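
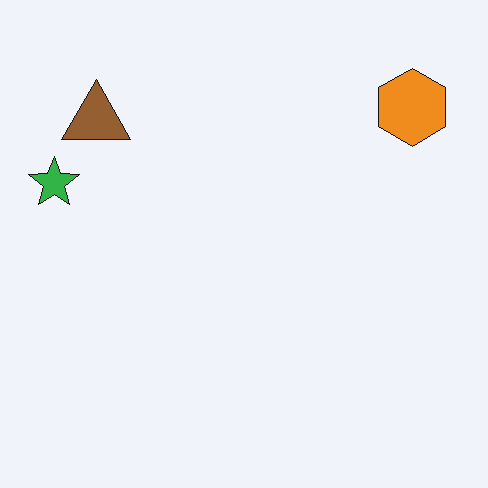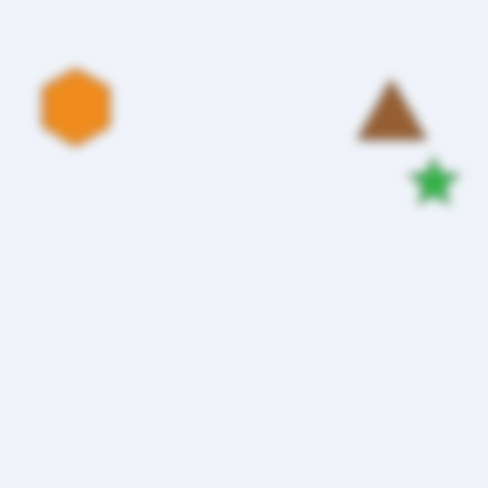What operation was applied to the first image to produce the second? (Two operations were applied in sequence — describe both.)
The image was flipped horizontally (left ↔ right), then heavily blurred.

The green star is in the left of the first image and the right of the second — shapes on opposite sides of the vertical midline have swapped in a mirror flip. Shape edges and outlines are uniformly softened across the whole image.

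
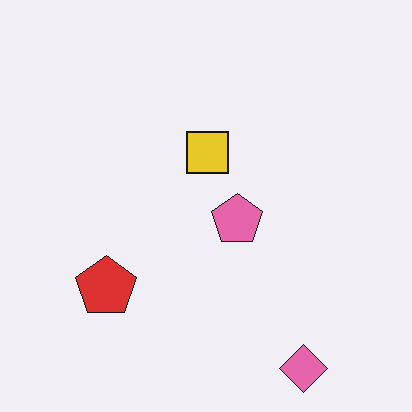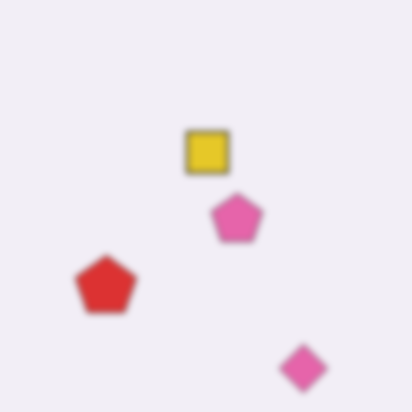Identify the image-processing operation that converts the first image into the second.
This is the original image noticeably gaussian-blurred.

Shape edges and outlines are uniformly softened across the whole image.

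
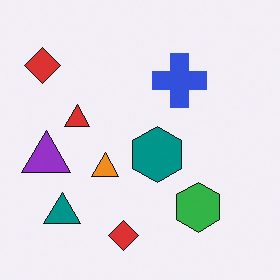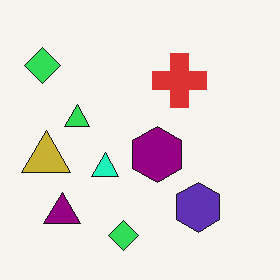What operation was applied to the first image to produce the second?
It was hue-shifted by a moderate amount.

Every shape's color has rotated by the same amount around the hue wheel — a uniform hue shift.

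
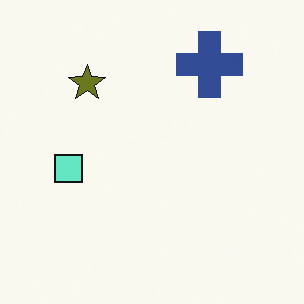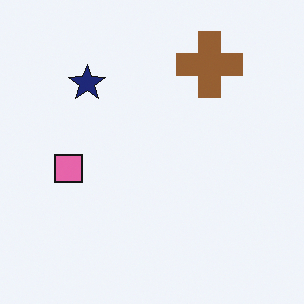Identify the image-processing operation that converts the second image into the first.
It was hue-shifted by a large amount.

Every shape's color has rotated by the same amount around the hue wheel — a uniform hue shift.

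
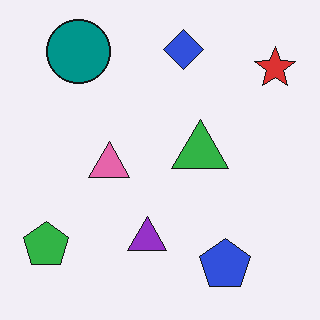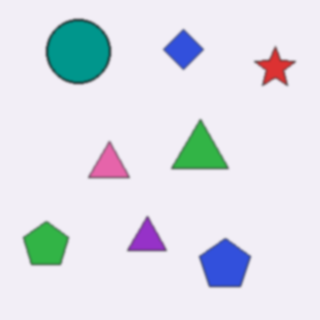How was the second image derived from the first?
It was lightly blurred.

Shape edges and outlines are uniformly softened across the whole image.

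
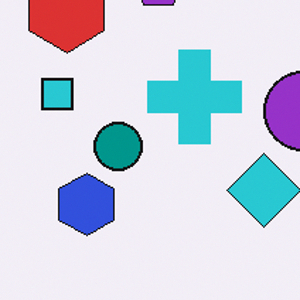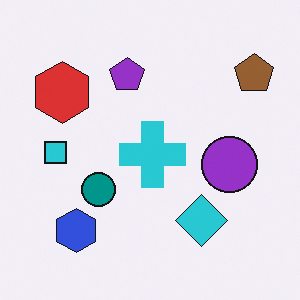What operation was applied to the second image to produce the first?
This is the original image cropped slightly and scaled back up.

The visible shapes are larger and the field of view is narrower; shapes near the original edges may be partly or wholly outside the frame — a crop-and-rescale.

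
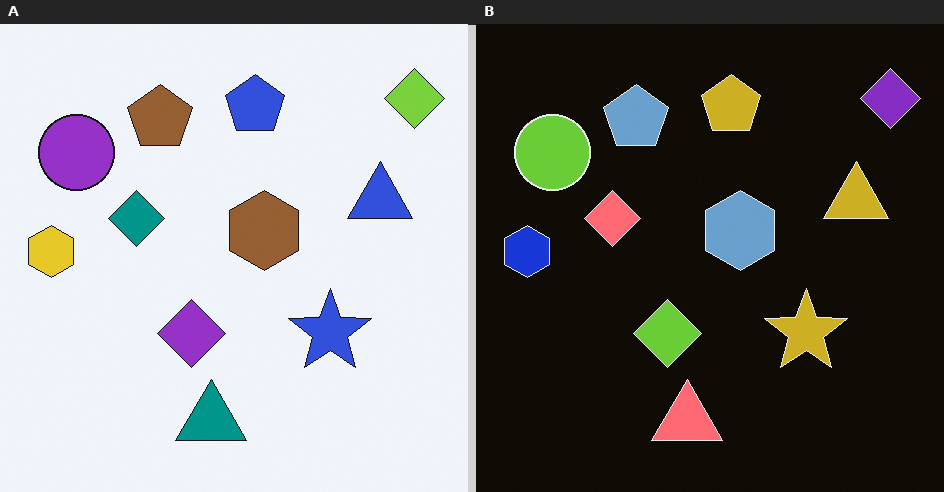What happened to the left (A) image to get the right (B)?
The right (B) image is the left (A) color-inverted (negative).

The light background has become dark and every shape's color is its complement — a photographic negative.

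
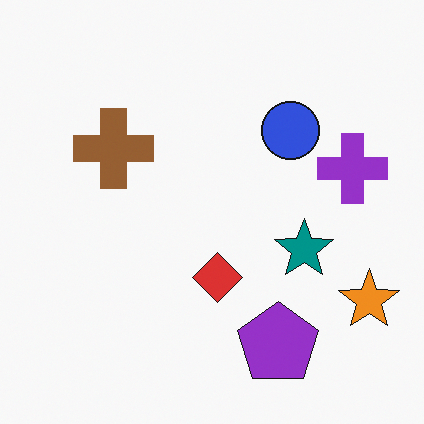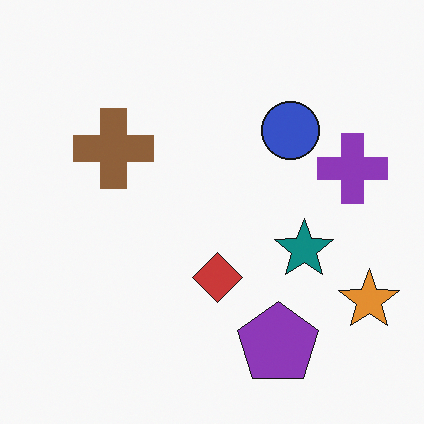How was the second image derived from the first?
The image was slightly desaturated.

All colors are more muted and greyish — a global saturation change.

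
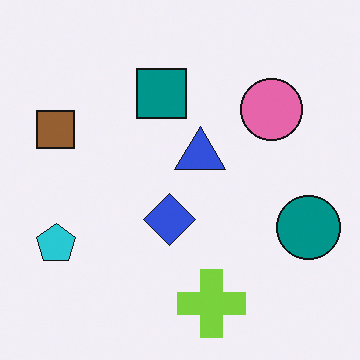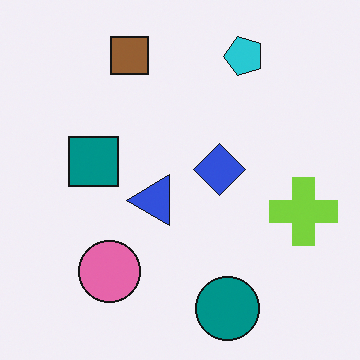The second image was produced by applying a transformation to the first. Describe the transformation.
Transposed (reflected across the top-left ↔ bottom-right diagonal).

Shapes have swapped their row and column positions — what was in the top-right is now in the bottom-left — a diagonal reflection.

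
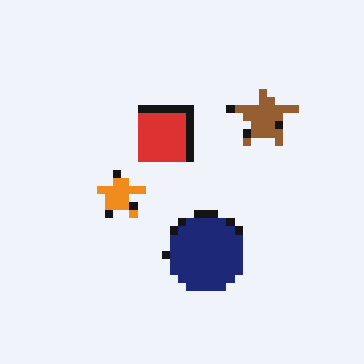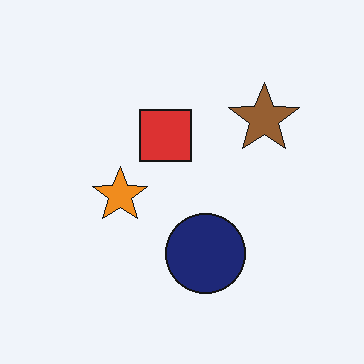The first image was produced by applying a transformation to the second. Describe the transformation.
This is the original image moderately pixelated.

Shapes are reduced to large square blocks; fine edges and outlines are lost — a downscale-then-upscale (mosaic) effect.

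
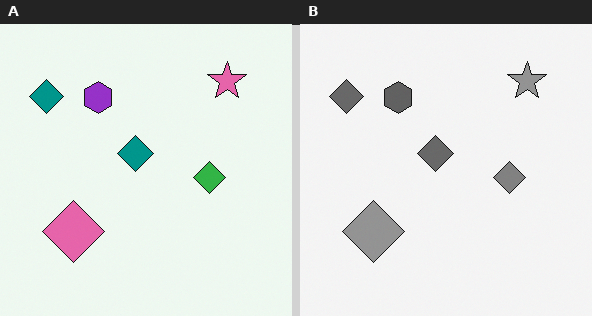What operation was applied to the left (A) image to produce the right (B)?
This is the original image converted to grayscale.

All color is removed — every shape is now a shade of grey.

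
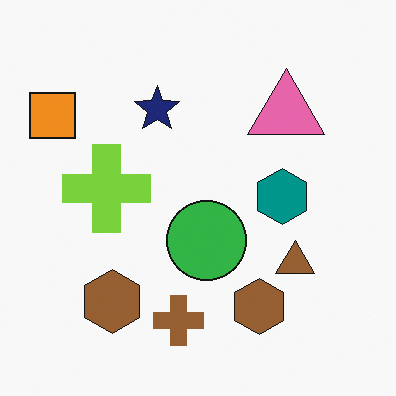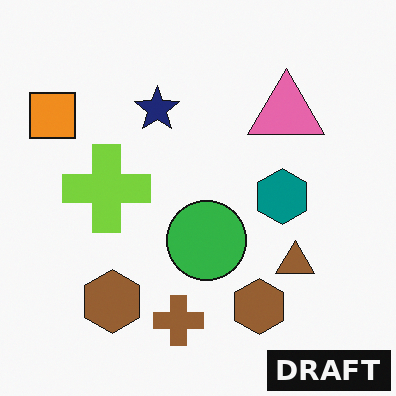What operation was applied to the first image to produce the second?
The transformation is: watermarked with the text "DRAFT" in the lower-right corner.

A dark label reading "DRAFT" appears in the lower-right corner.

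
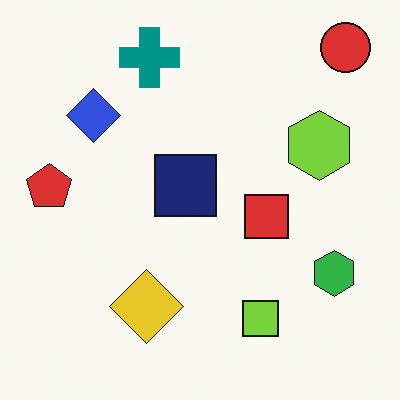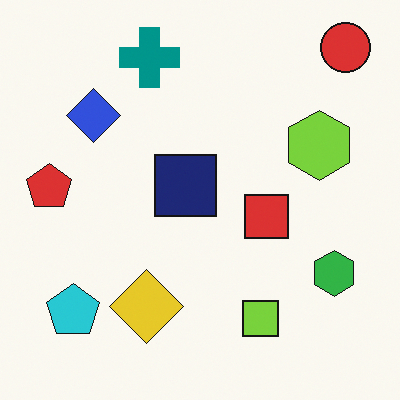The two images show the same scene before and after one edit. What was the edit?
The second image is the first overlaid with an additional cyan pentagon.

A cyan pentagon appears in the second image that is absent from the first.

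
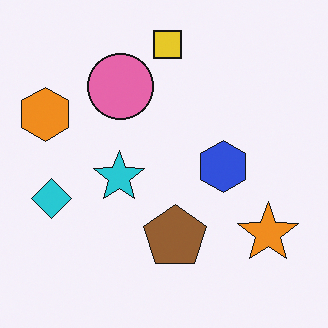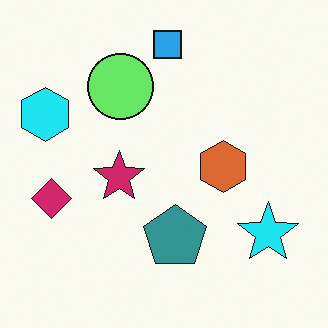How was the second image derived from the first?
The second image is the first hue-shifted by a moderate amount.

Every shape's color has rotated by the same amount around the hue wheel — a uniform hue shift.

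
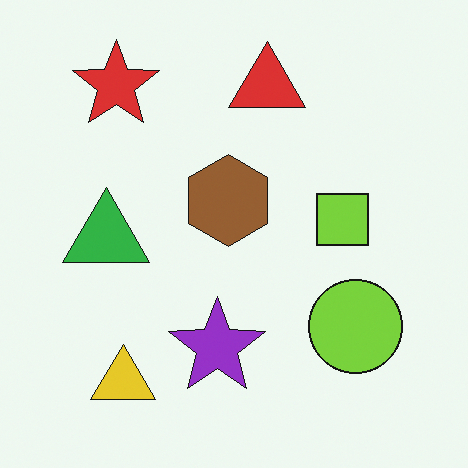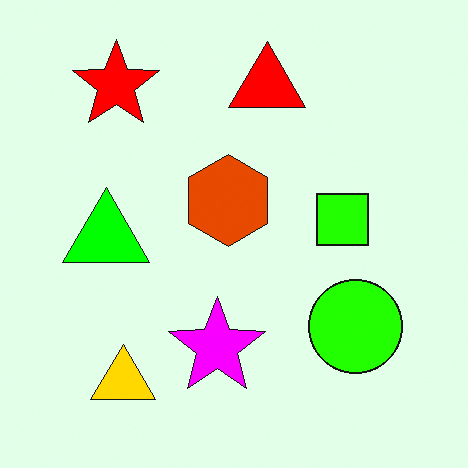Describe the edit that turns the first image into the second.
The second image is the first heavily oversaturated.

All colors are more vivid — a global saturation change.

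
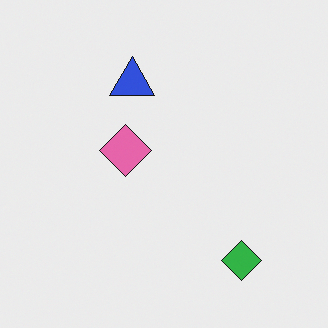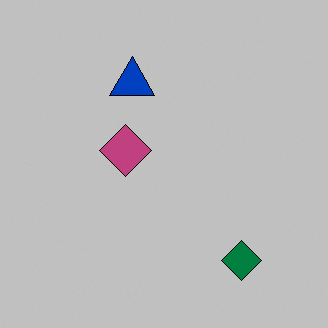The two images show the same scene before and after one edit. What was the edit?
Aggressively posterized.

Each flat color has snapped to a coarser quantized level — most visibly, the near-white background has dropped to a flat grey.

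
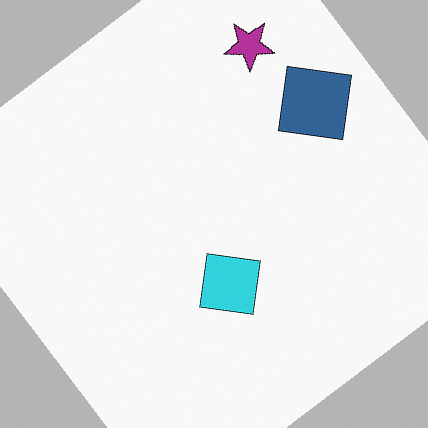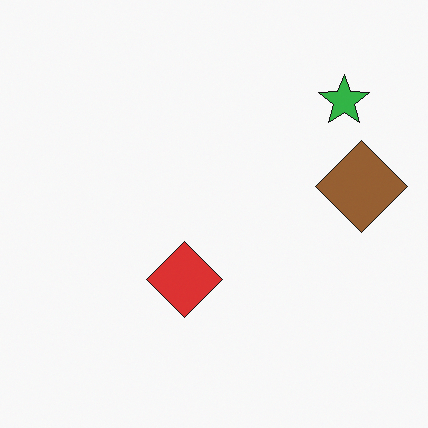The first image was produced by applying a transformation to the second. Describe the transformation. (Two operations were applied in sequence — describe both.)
This is the original image hue-shifted through roughly half the color wheel, then rotated counter-clockwise by a large amount — several tens of degrees.

Every shape's color has rotated by the same amount around the hue wheel — a uniform hue shift. Every shape is tilted by the same angle and the image corners show triangular fill wedges — a whole-image rotation by a non-right angle.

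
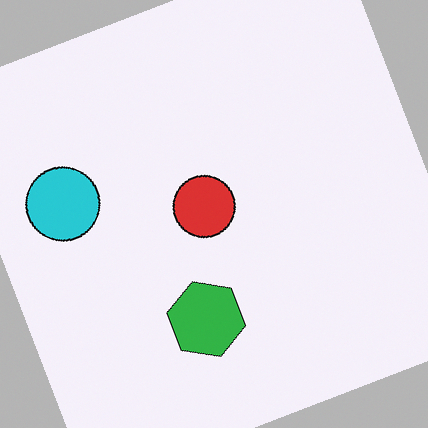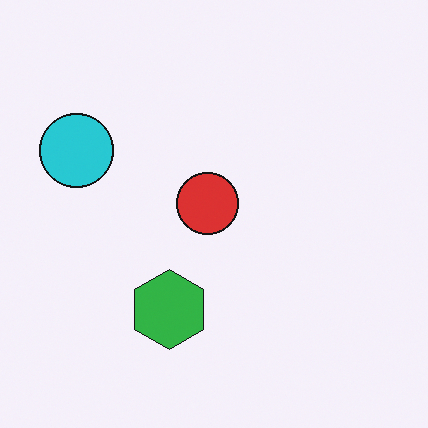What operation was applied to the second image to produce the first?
This is the original image rotated counter-clockwise by a clearly visible amount.

Every shape is tilted by the same angle and the image corners show triangular fill wedges — a whole-image rotation by a non-right angle.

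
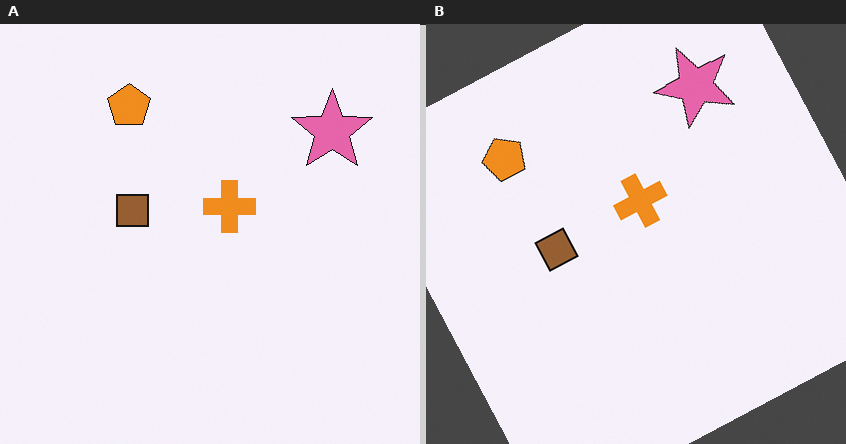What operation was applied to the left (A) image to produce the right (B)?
The right (B) image is the left (A) rotated counter-clockwise by a moderate amount.

Every shape is tilted by the same angle and the image corners show triangular fill wedges — a whole-image rotation by a non-right angle.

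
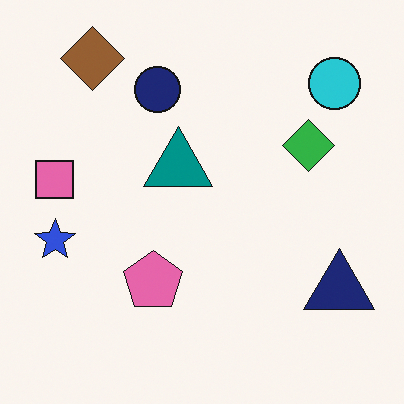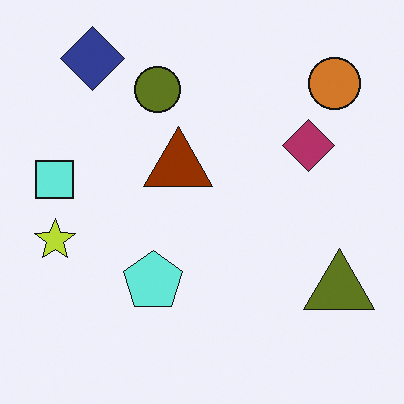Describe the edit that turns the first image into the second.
It was hue-shifted through roughly half the color wheel.

Every shape's color has rotated by the same amount around the hue wheel — a uniform hue shift.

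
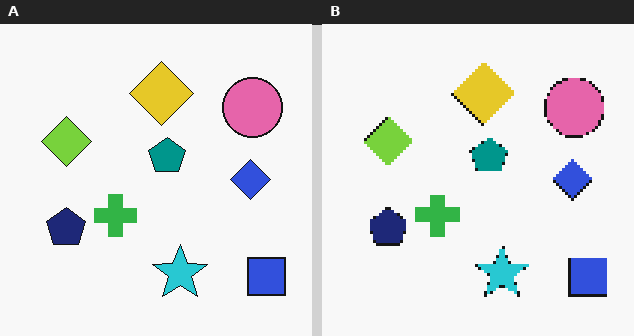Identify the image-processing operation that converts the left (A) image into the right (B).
This is the original image lightly pixelated (a mild mosaic effect).

Shapes are reduced to large square blocks; fine edges and outlines are lost — a downscale-then-upscale (mosaic) effect.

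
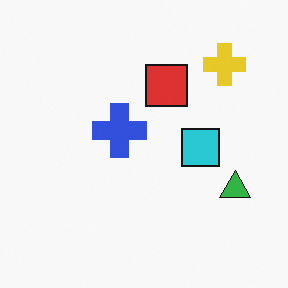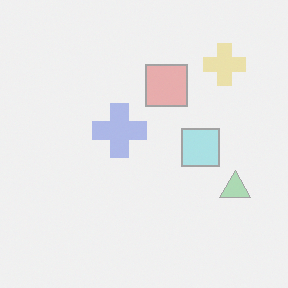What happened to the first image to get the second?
The image was washed out (contrast reduced).

Tones are pushed toward mid-grey across the whole image — a global contrast change.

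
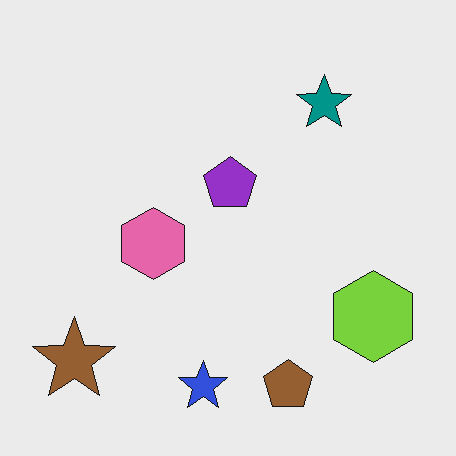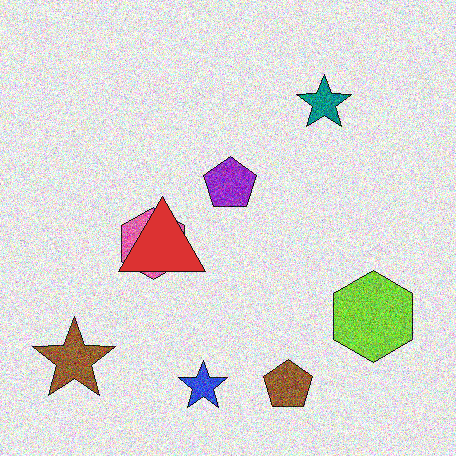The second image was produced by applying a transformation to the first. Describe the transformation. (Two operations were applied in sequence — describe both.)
The second image is the first degraded with heavy additive noise, then overlaid with an additional red triangle.

Random speckle covers the whole image, including the flat background. A red triangle appears in the second image that is absent from the first.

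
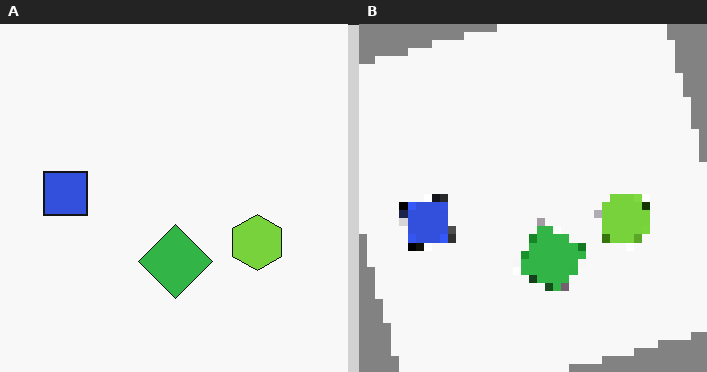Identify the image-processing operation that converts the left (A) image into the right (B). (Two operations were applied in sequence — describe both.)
It was rotated counter-clockwise by a moderate amount, then moderately pixelated.

Every shape is tilted by the same angle and the image corners show triangular fill wedges — a whole-image rotation by a non-right angle. Shapes are reduced to large square blocks; fine edges and outlines are lost — a downscale-then-upscale (mosaic) effect.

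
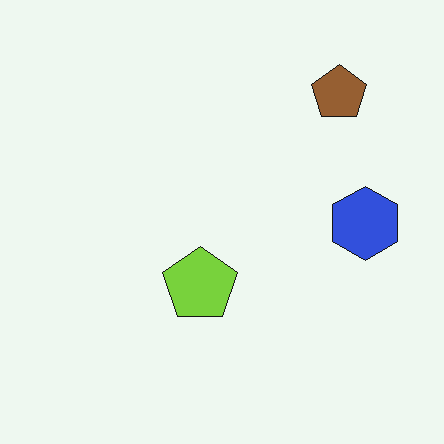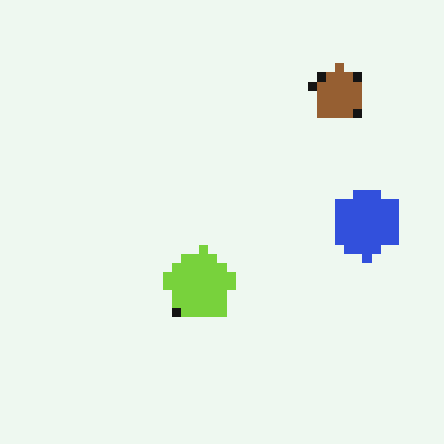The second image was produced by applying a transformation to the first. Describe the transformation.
It was heavily pixelated into large blocks.

Shapes are reduced to large square blocks; fine edges and outlines are lost — a downscale-then-upscale (mosaic) effect.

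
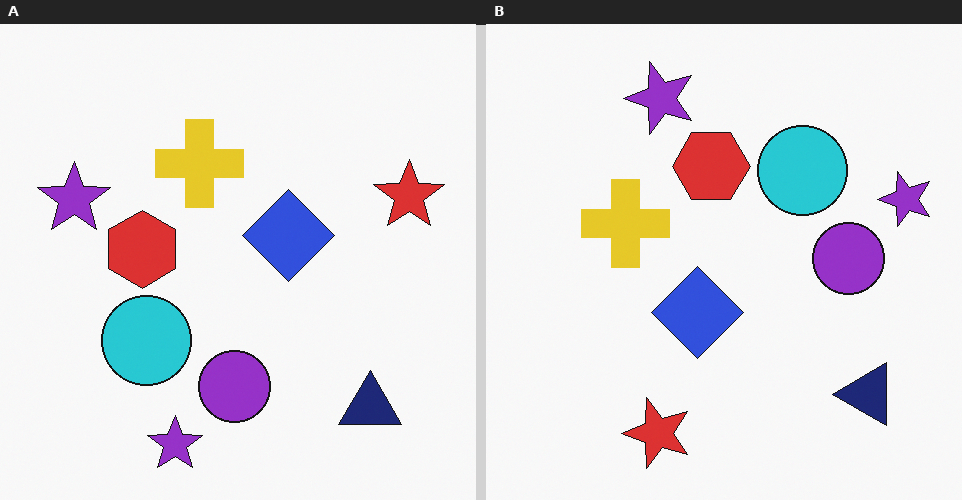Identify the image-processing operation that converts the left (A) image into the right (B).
This is the original image transposed (reflected across the top-left ↔ bottom-right diagonal).

Shapes have swapped their row and column positions — what was in the top-right is now in the bottom-left — a diagonal reflection.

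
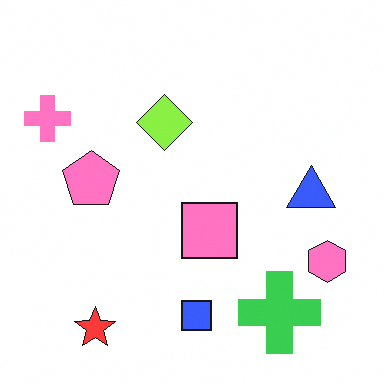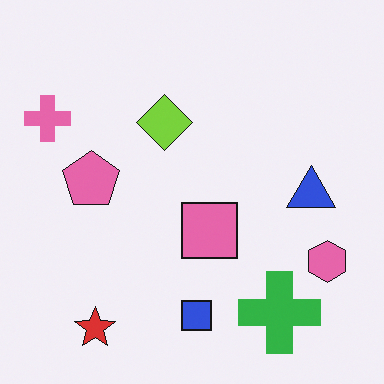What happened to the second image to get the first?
The first image is the second slightly brightened.

Every pixel — background and shapes alike — is uniformly brightened.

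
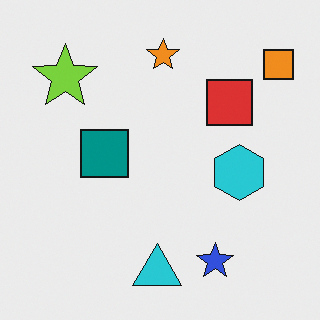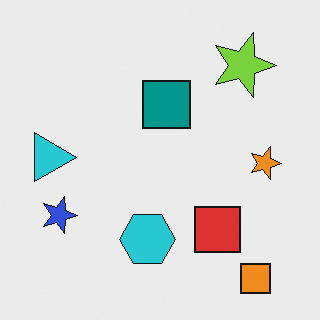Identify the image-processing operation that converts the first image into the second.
The second image is the first rotated 90° clockwise.

The orange square sits in the top-right of the first image and the bottom-right of the second — consistent with a whole-image 90° clockwise rotation.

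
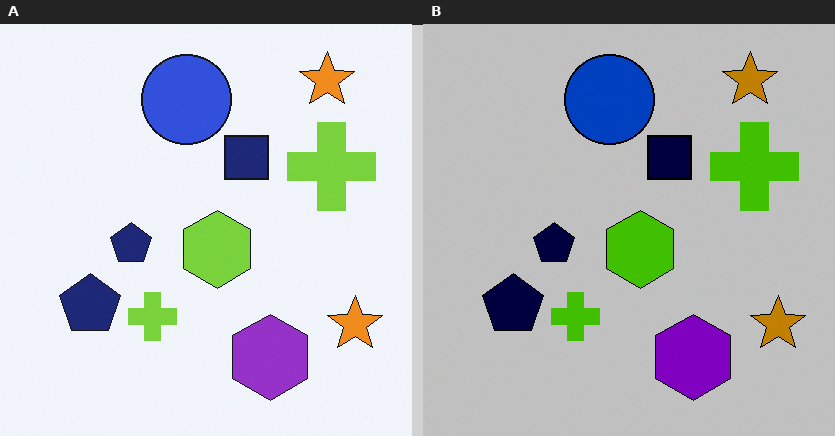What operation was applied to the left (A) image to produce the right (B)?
The right (B) image is the left (A) aggressively posterized.

Each flat color has snapped to a coarser quantized level — most visibly, the near-white background has dropped to a flat grey.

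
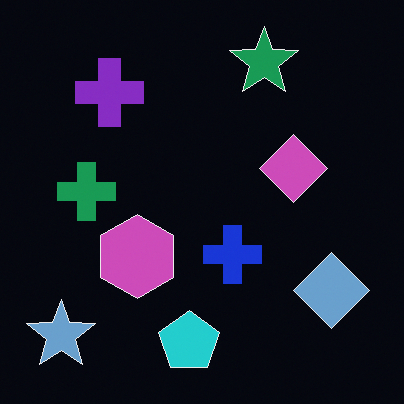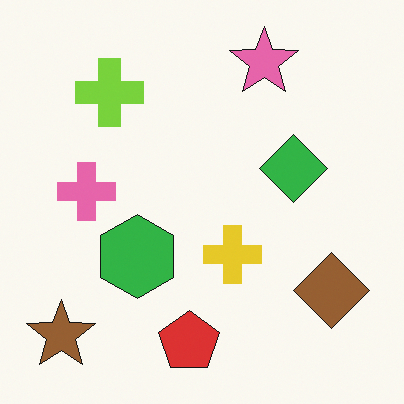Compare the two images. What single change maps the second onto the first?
This is the original image color-inverted (negative).

The light background has become dark and every shape's color is its complement — a photographic negative.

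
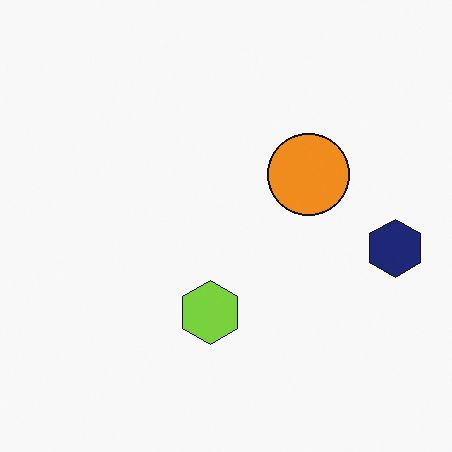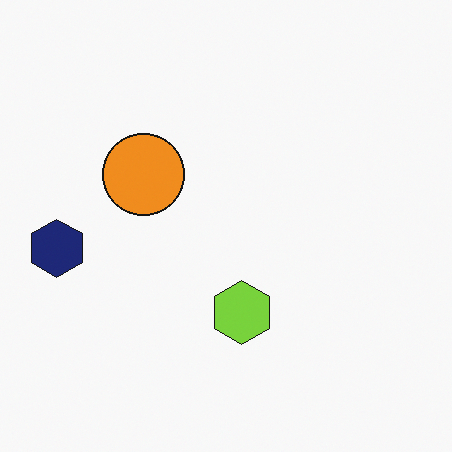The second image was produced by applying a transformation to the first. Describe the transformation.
This is the original image flipped horizontally (left ↔ right).

The navy hexagon is in the right of the first image and the left of the second — shapes on opposite sides of the vertical midline have swapped in a mirror flip.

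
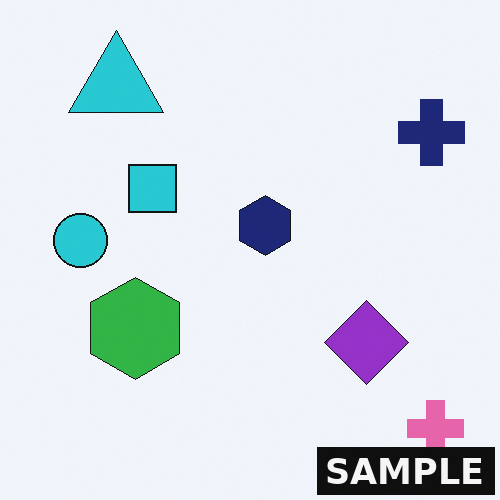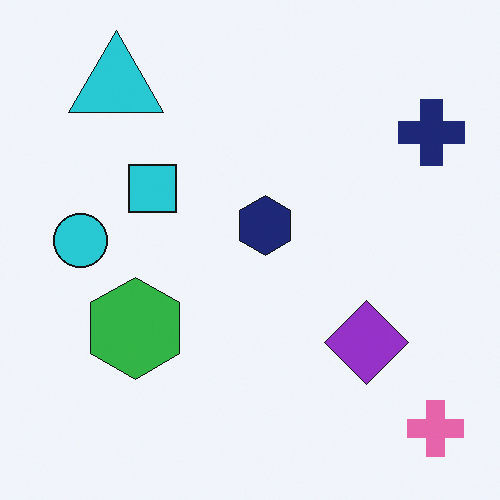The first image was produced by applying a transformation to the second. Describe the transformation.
This is the original image watermarked with the text "SAMPLE" in the lower-right corner.

A dark label reading "SAMPLE" appears in the lower-right corner.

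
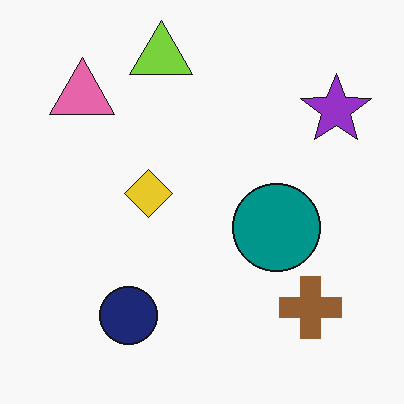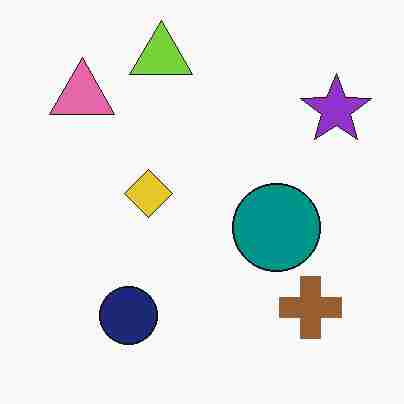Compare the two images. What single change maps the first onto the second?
It was degraded with heavy JPEG compression.

Blocky 8×8 compression artifacts appear around shape edges and the flat background shows ringing — characteristic JPEG degradation.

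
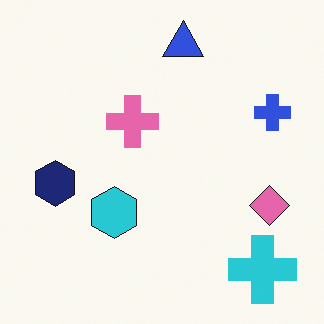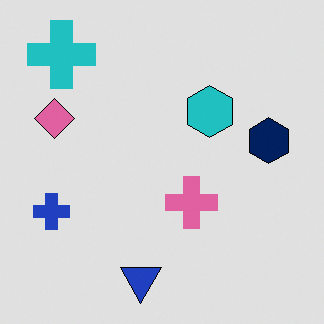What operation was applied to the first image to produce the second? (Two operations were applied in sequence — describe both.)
Moderately posterized, then rotated 180°.

Each flat color has snapped to a coarser quantized level — most visibly, the near-white background has dropped to a flat grey. The cyan cross sits in the bottom-right of the first image and the top-left of the second — consistent with a whole-image 180° rotation.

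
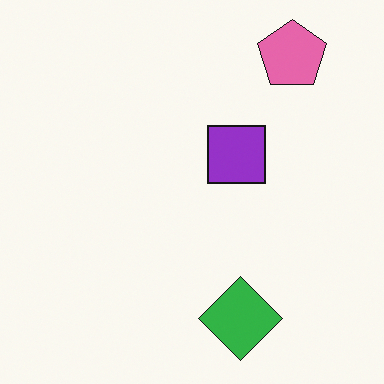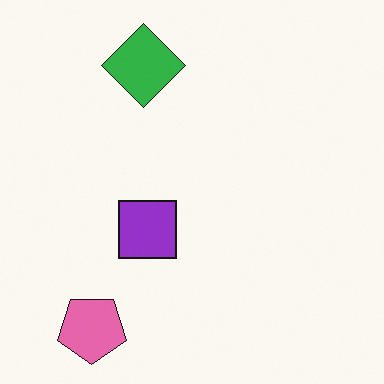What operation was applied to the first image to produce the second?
It was rotated 180°.

The pink pentagon sits in the top-right of the first image and the bottom-left of the second — consistent with a whole-image 180° rotation.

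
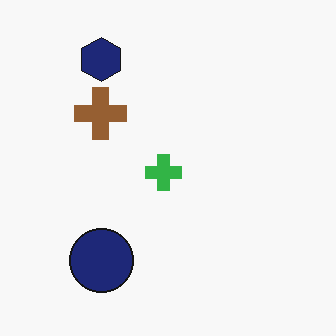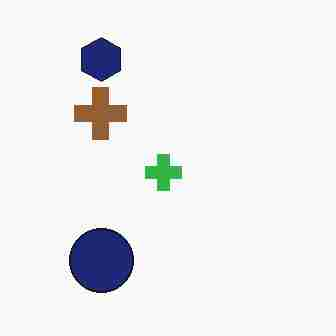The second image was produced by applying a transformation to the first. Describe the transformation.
The image was heavily JPEG-compressed with obvious blocking artifacts.

Blocky 8×8 compression artifacts appear around shape edges and the flat background shows ringing — characteristic JPEG degradation.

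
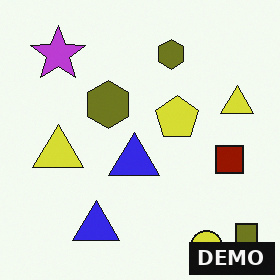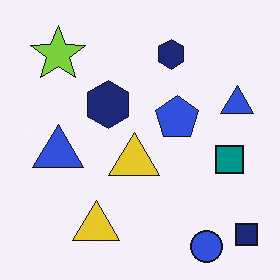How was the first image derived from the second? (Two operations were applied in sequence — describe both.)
The transformation is: hue-shifted by a large amount, then watermarked with the text "DEMO" in the lower-right corner.

Every shape's color has rotated by the same amount around the hue wheel — a uniform hue shift. A dark label reading "DEMO" appears in the lower-right corner.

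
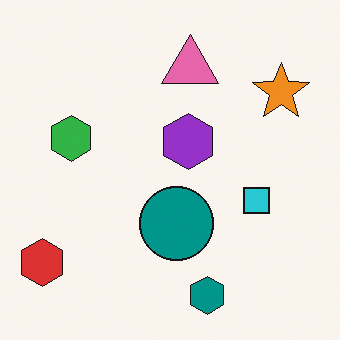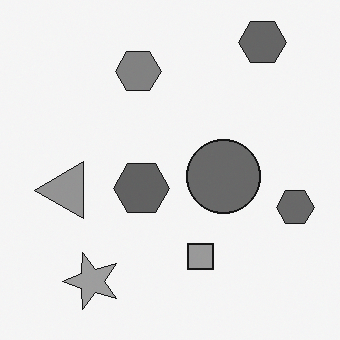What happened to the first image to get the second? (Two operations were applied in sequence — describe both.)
The transformation is: converted to grayscale, then transposed (reflected across the top-left ↔ bottom-right diagonal).

All color is removed — every shape is now a shade of grey. Shapes have swapped their row and column positions — what was in the top-right is now in the bottom-left — a diagonal reflection.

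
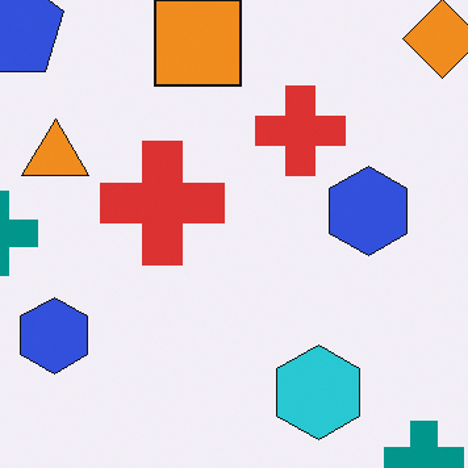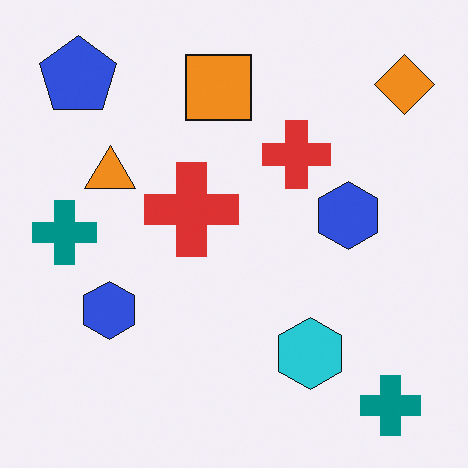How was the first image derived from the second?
This is the original image cropped to a modestly smaller region and rescaled.

The visible shapes are larger and the field of view is narrower; shapes near the original edges may be partly or wholly outside the frame — a crop-and-rescale.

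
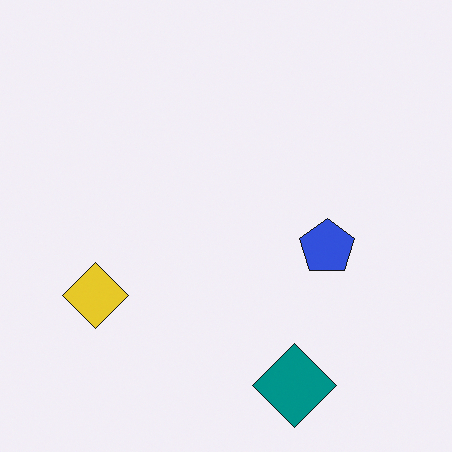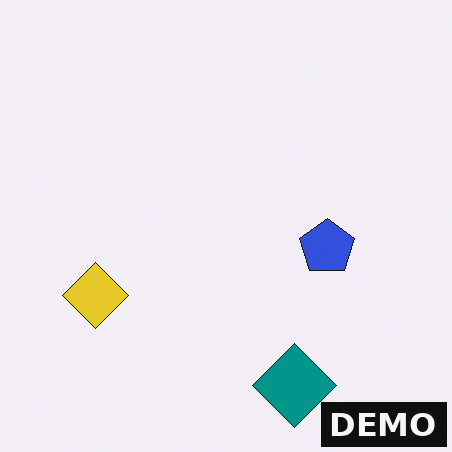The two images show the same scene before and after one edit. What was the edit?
It was watermarked with the text "DEMO" in the lower-right corner.

A dark label reading "DEMO" appears in the lower-right corner.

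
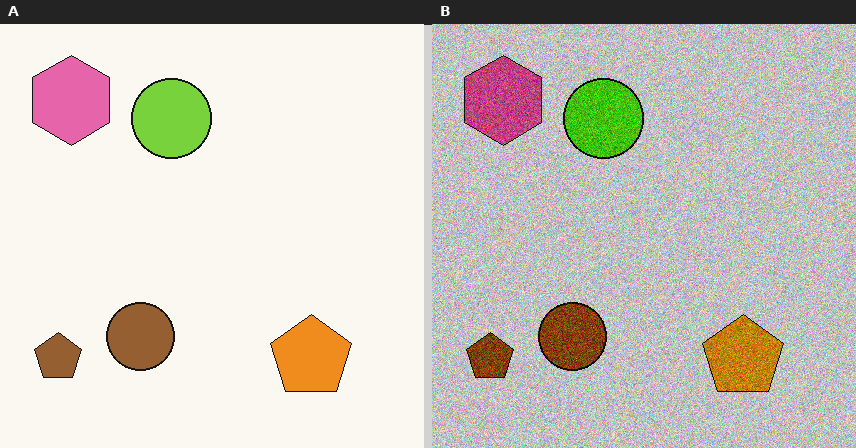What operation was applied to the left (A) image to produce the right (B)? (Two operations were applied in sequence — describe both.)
The right (B) image is the left (A) aggressively posterized, then degraded with heavy additive noise.

Each flat color has snapped to a coarser quantized level — most visibly, the near-white background has dropped to a flat grey. Random speckle covers the whole image, including the flat background.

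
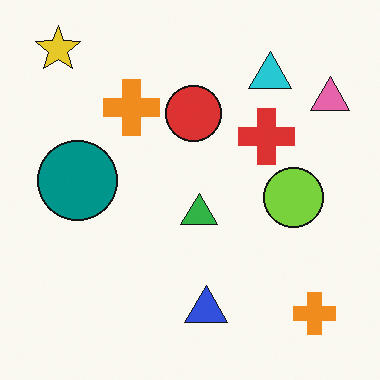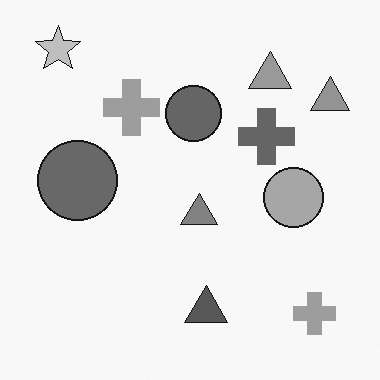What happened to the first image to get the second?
This is the original image converted to grayscale.

All color is removed — every shape is now a shade of grey.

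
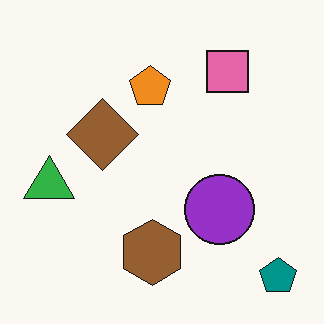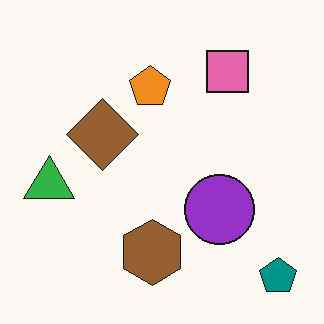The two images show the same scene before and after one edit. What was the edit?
The transformation is: JPEG-compressed with visible artifacts.

Blocky 8×8 compression artifacts appear around shape edges and the flat background shows ringing — characteristic JPEG degradation.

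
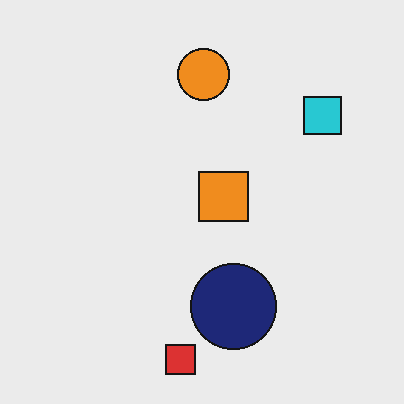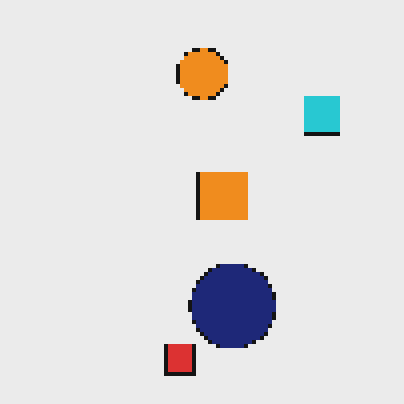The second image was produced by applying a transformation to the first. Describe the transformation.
It was mildly pixelated.

Shapes are reduced to large square blocks; fine edges and outlines are lost — a downscale-then-upscale (mosaic) effect.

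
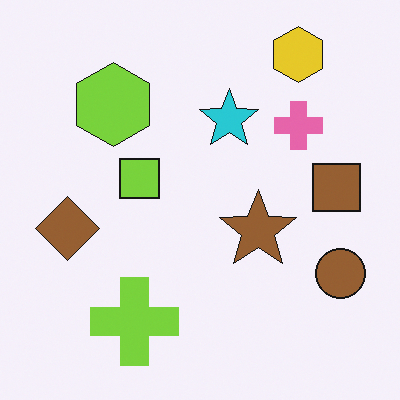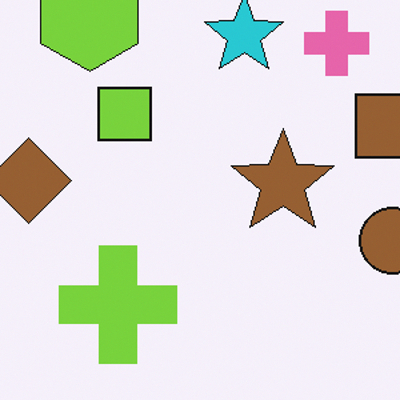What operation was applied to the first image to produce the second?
The second image is the first cropped to a modestly smaller region and rescaled.

The visible shapes are larger and the field of view is narrower; shapes near the original edges may be partly or wholly outside the frame — a crop-and-rescale.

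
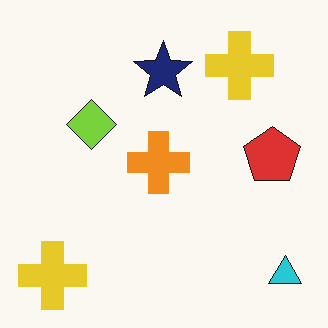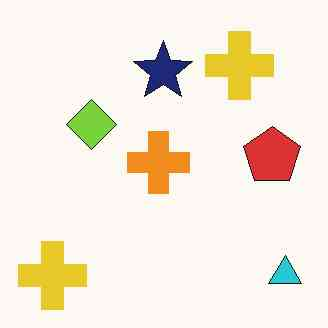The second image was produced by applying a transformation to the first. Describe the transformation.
The image was given moderate JPEG compression.

Blocky 8×8 compression artifacts appear around shape edges and the flat background shows ringing — characteristic JPEG degradation.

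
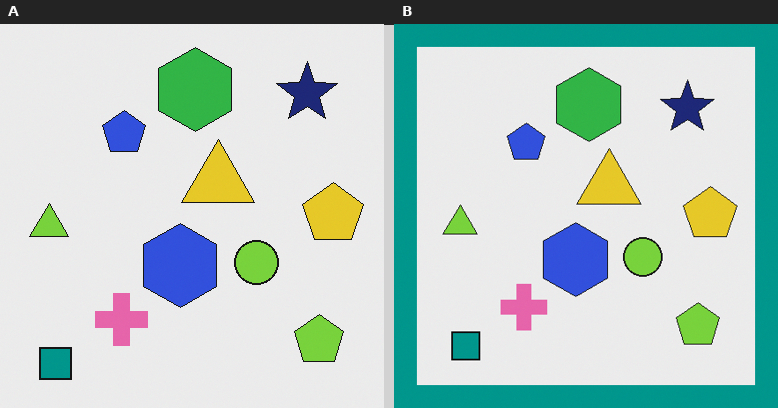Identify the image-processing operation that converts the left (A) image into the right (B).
The transformation is: framed with a teal border.

A solid teal frame runs around the edge of the right (B) image, with the content slightly shrunk inside it.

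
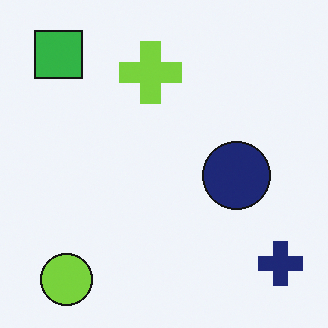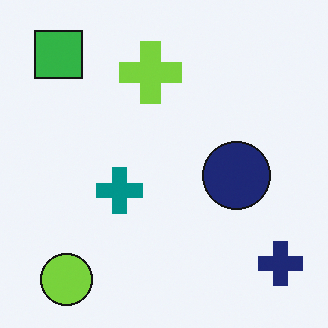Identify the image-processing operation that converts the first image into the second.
The transformation is: overlaid with an additional teal cross.

A teal cross appears in the second image that is absent from the first.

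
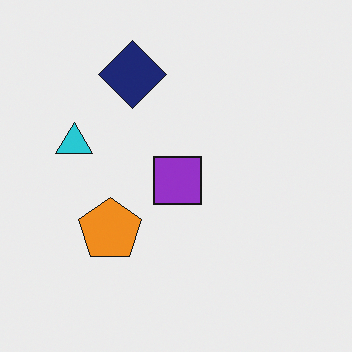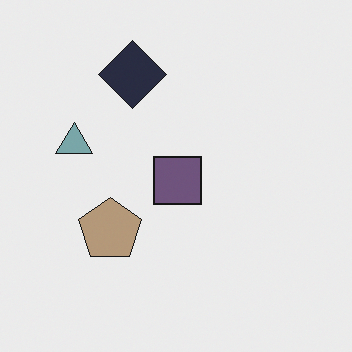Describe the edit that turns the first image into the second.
This is the original image made much more muted (saturation change).

All colors are more muted and greyish — a global saturation change.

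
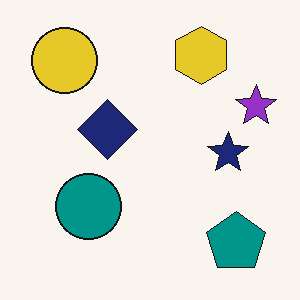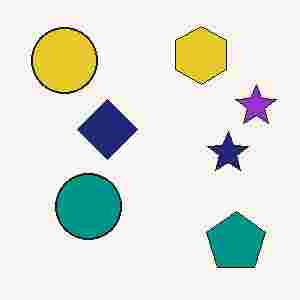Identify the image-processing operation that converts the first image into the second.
This is the original image heavily JPEG-compressed with obvious blocking artifacts.

Blocky 8×8 compression artifacts appear around shape edges and the flat background shows ringing — characteristic JPEG degradation.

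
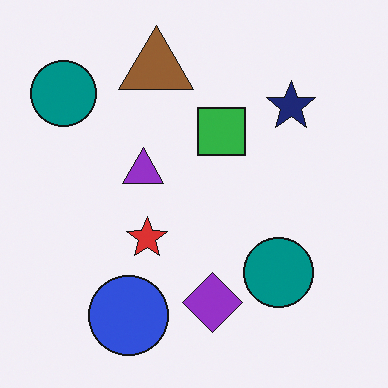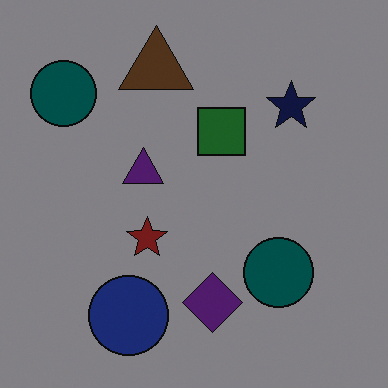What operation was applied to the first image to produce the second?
Noticeably darkened.

Every pixel — background and shapes alike — is uniformly darkened.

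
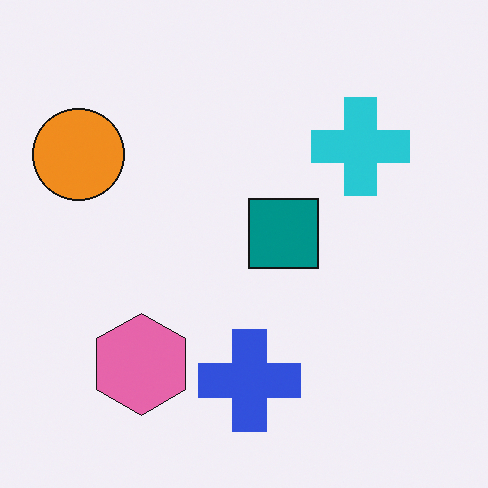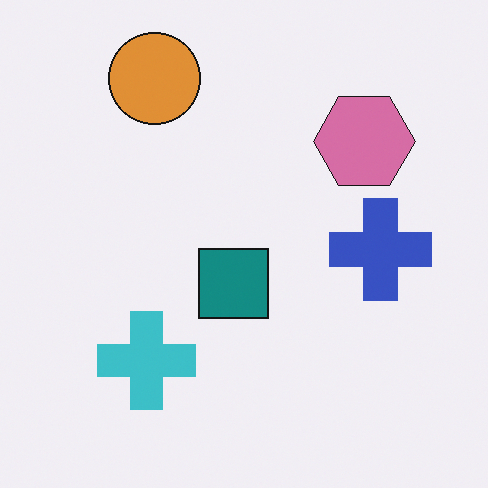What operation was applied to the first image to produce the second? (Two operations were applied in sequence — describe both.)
Slightly desaturated, then transposed (reflected across the top-left ↔ bottom-right diagonal).

All colors are more muted and greyish — a global saturation change. Shapes have swapped their row and column positions — what was in the top-right is now in the bottom-left — a diagonal reflection.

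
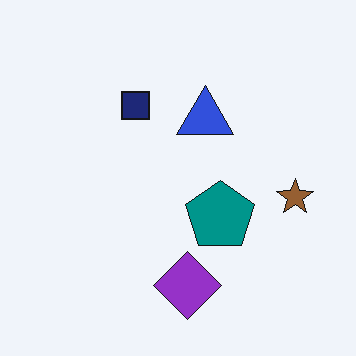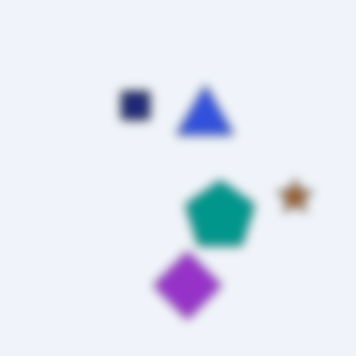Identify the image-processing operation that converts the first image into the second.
Strongly gaussian-blurred.

Shape edges and outlines are uniformly softened across the whole image.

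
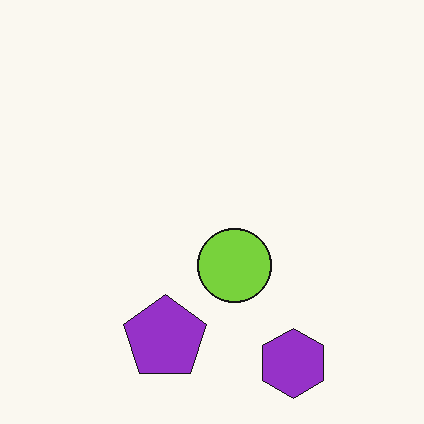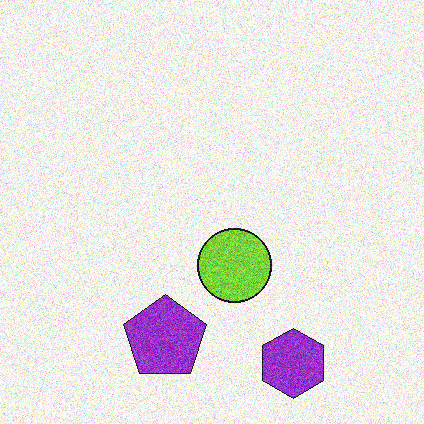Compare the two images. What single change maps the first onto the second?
The image was degraded with strong gaussian noise.

Random speckle covers the whole image, including the flat background.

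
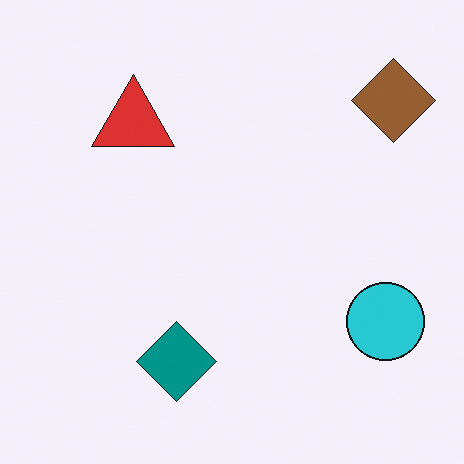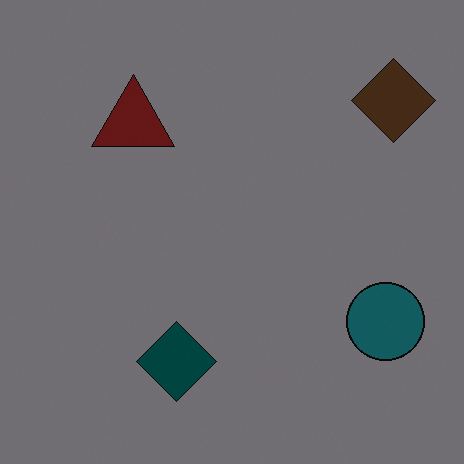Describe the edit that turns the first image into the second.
Darkened a lot.

Every pixel — background and shapes alike — is uniformly darkened.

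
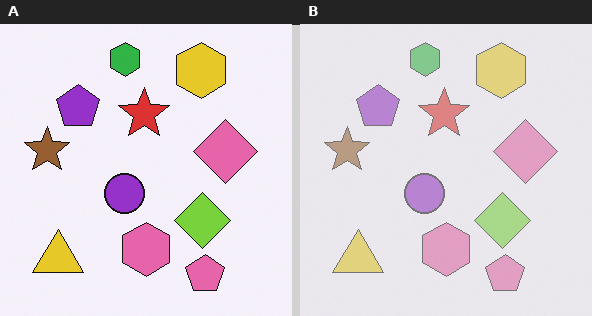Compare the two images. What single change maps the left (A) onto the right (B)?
It was washed out (contrast reduced).

Tones are pushed toward mid-grey across the whole image — a global contrast change.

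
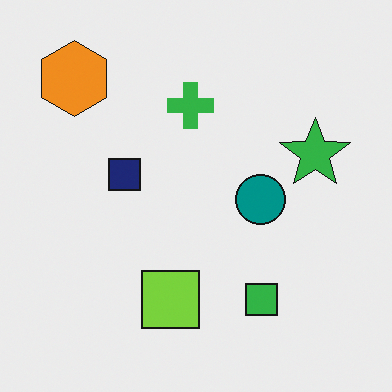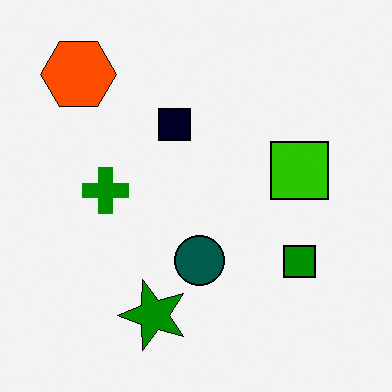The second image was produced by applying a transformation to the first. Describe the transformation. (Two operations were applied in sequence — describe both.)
This is the original image transposed (reflected across the top-left ↔ bottom-right diagonal), then given much higher contrast.

Shapes have swapped their row and column positions — what was in the top-right is now in the bottom-left — a diagonal reflection. Tones are pushed away from mid-grey across the whole image — a global contrast change.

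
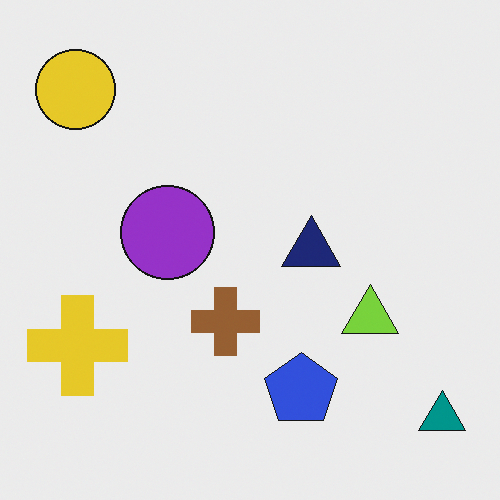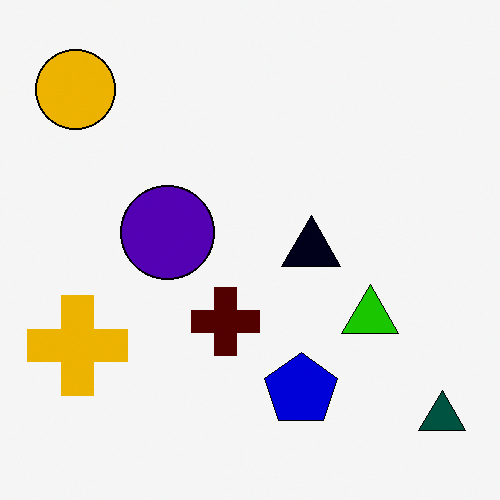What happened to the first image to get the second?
The transformation is: given much higher contrast.

Tones are pushed away from mid-grey across the whole image — a global contrast change.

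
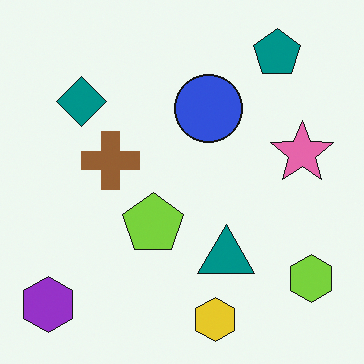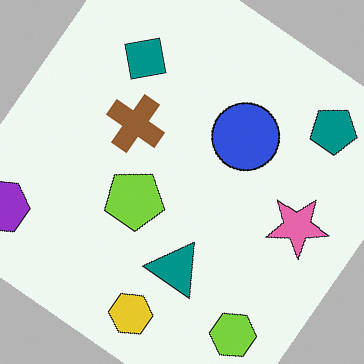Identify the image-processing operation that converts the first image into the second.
The second image is the first rotated clockwise by a large amount — several tens of degrees.

Every shape is tilted by the same angle and the image corners show triangular fill wedges — a whole-image rotation by a non-right angle.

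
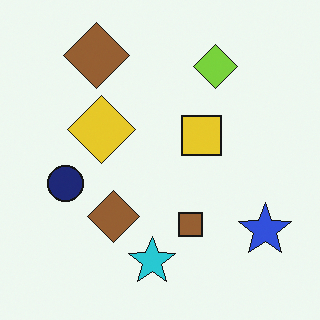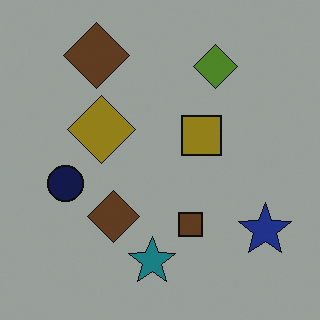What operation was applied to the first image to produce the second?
The image was substantially darkened.

Every pixel — background and shapes alike — is uniformly darkened.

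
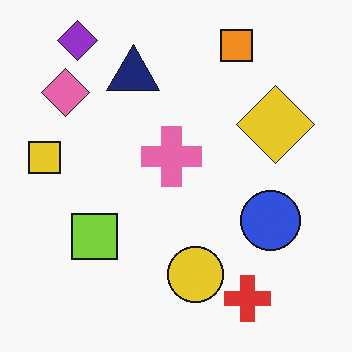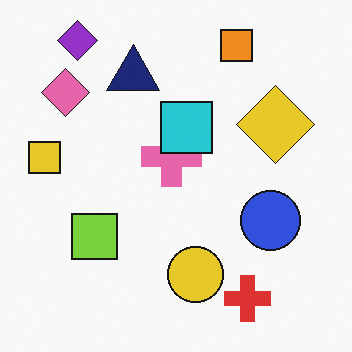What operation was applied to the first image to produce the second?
It was overlaid with an additional cyan square.

A cyan square appears in the second image that is absent from the first.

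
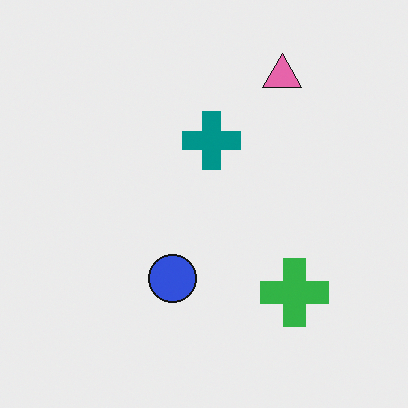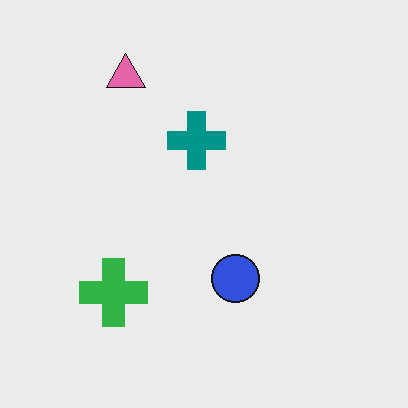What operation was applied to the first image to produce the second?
This is the original image flipped horizontally (left ↔ right).

The green cross is in the bottom-right of the first image and the bottom-left of the second — shapes on opposite sides of the vertical midline have swapped in a mirror flip.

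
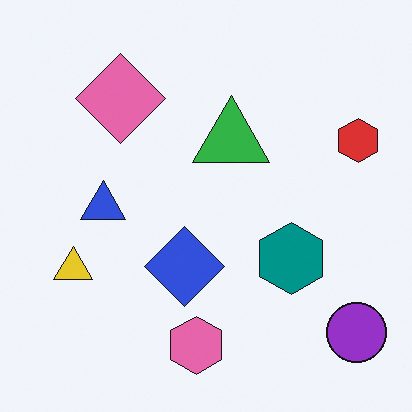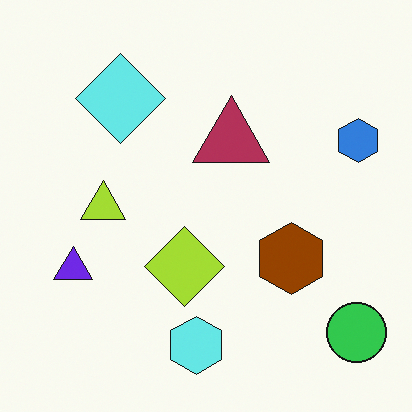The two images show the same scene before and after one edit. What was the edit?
The image was hue-shifted through roughly half the color wheel.

Every shape's color has rotated by the same amount around the hue wheel — a uniform hue shift.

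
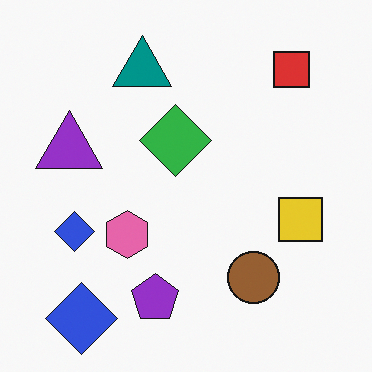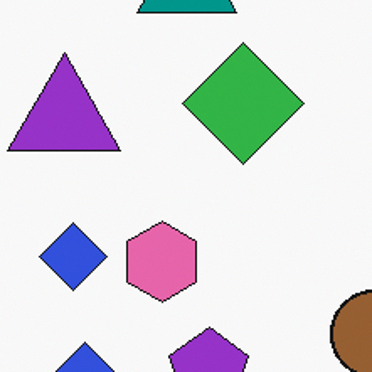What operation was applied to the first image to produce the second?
The transformation is: cropped tightly and scaled back up.

The visible shapes are larger and the field of view is narrower; shapes near the original edges may be partly or wholly outside the frame — a crop-and-rescale.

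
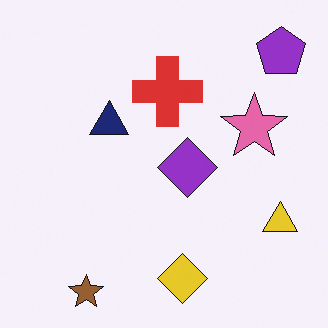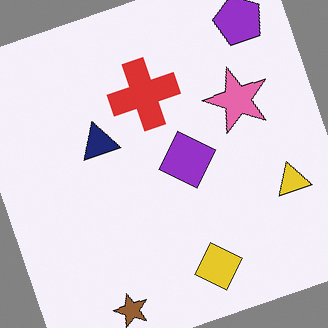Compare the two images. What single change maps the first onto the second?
The transformation is: rotated counter-clockwise by a clearly visible amount.

Every shape is tilted by the same angle and the image corners show triangular fill wedges — a whole-image rotation by a non-right angle.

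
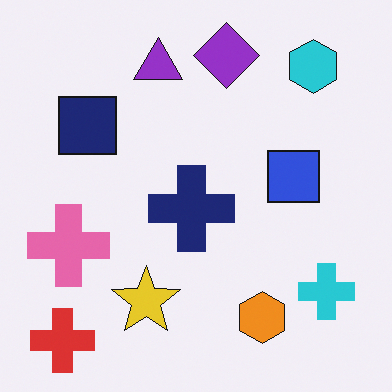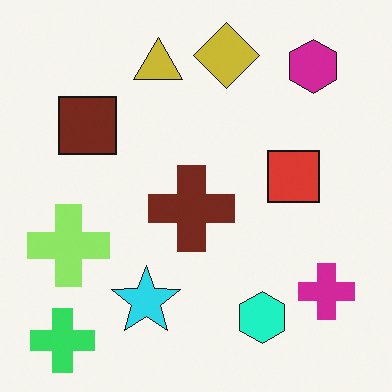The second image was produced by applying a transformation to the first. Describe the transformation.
The second image is the first hue-shifted through roughly a third of the color wheel.

Every shape's color has rotated by the same amount around the hue wheel — a uniform hue shift.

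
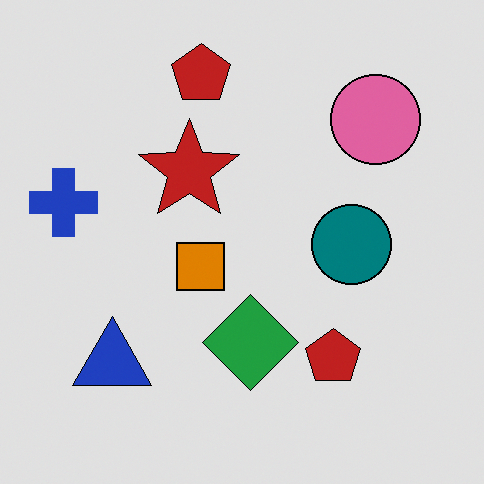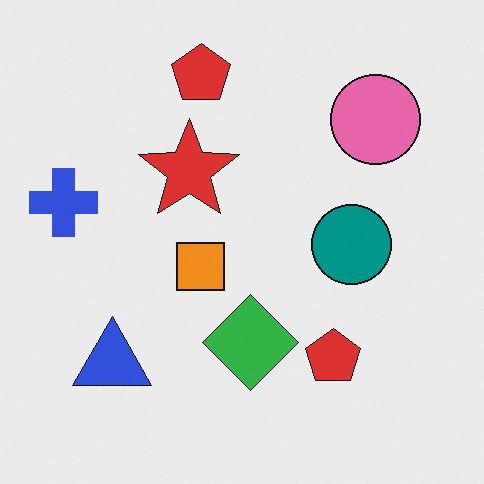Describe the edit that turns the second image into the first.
The transformation is: moderately posterized.

Each flat color has snapped to a coarser quantized level — most visibly, the near-white background has dropped to a flat grey.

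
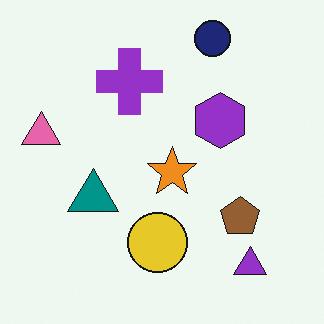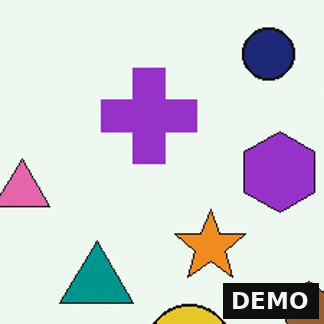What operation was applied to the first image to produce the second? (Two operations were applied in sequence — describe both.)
The image was cropped to a modestly smaller region and rescaled, then watermarked with the text "DEMO" in the lower-right corner.

The visible shapes are larger and the field of view is narrower; shapes near the original edges may be partly or wholly outside the frame — a crop-and-rescale. A dark label reading "DEMO" appears in the lower-right corner.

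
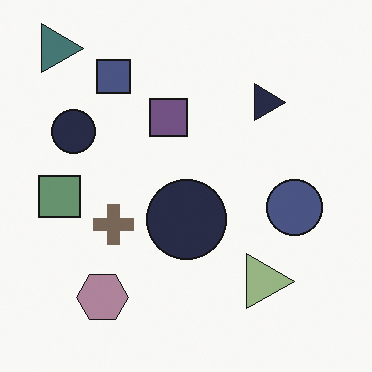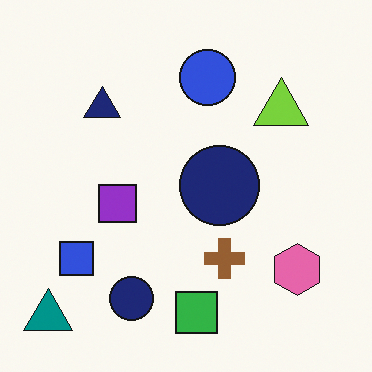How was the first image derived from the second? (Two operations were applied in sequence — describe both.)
The image was rotated 90° clockwise, then heavily desaturated.

The teal triangle sits in the bottom-left of the second image and the top-left of the first — consistent with a whole-image 90° clockwise rotation. All colors are more muted and greyish — a global saturation change.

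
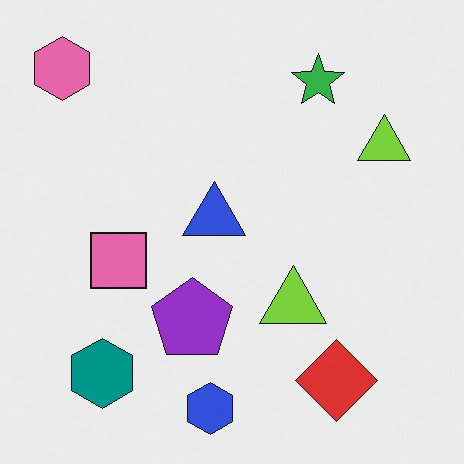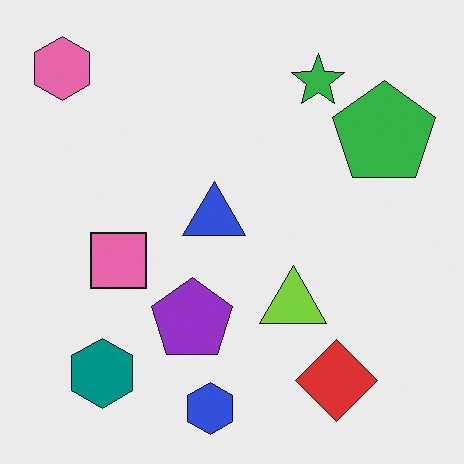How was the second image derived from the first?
This is the original image overlaid with an additional green pentagon.

A green pentagon appears in the second image that is absent from the first.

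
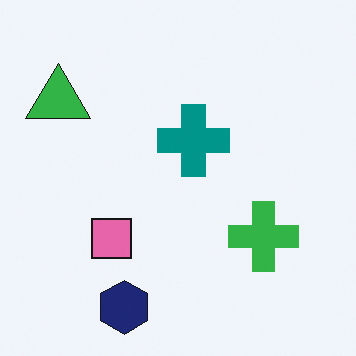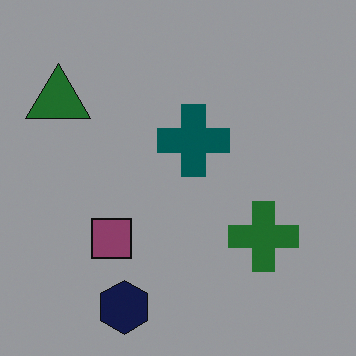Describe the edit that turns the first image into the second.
Darkened a lot.

Every pixel — background and shapes alike — is uniformly darkened.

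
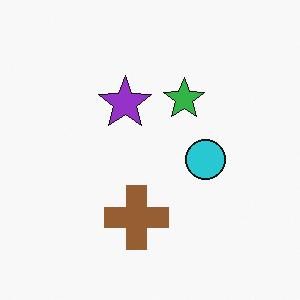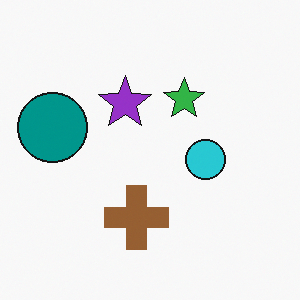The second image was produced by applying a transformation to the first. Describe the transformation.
The transformation is: overlaid with an additional teal circle.

A teal circle appears in the second image that is absent from the first.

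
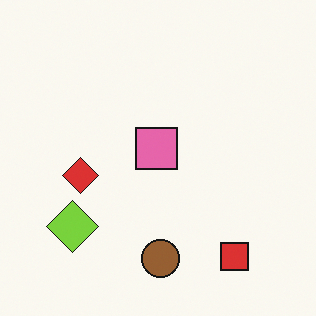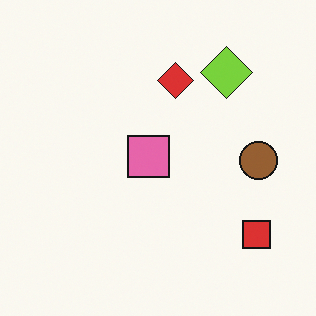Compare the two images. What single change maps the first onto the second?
Transposed (reflected across the top-left ↔ bottom-right diagonal).

Shapes have swapped their row and column positions — what was in the top-right is now in the bottom-left — a diagonal reflection.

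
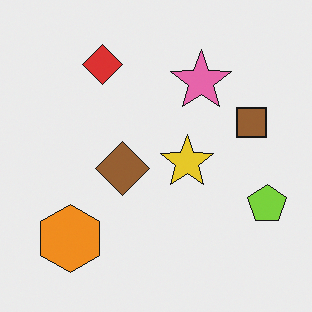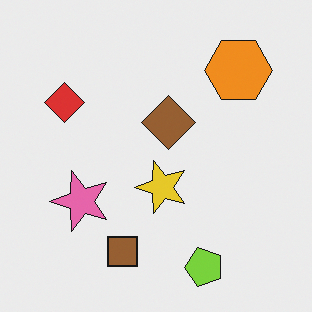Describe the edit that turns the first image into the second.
The second image is the first transposed (reflected across the top-left ↔ bottom-right diagonal).

Shapes have swapped their row and column positions — what was in the top-right is now in the bottom-left — a diagonal reflection.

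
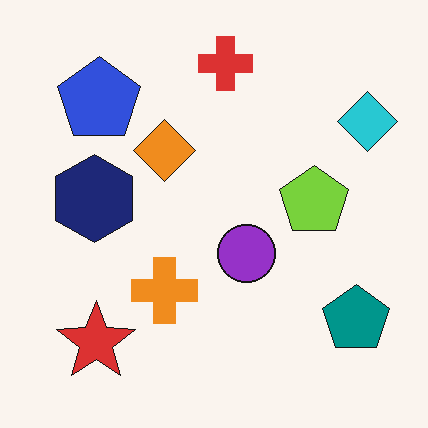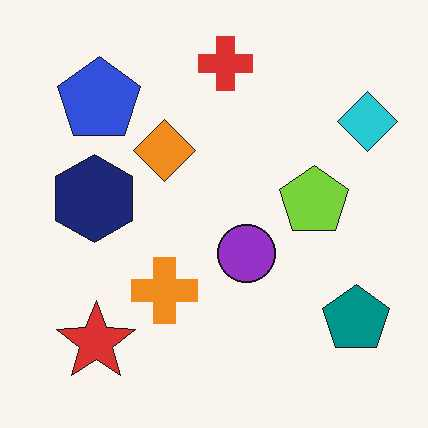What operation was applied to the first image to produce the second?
The transformation is: JPEG-compressed with visible artifacts.

Blocky 8×8 compression artifacts appear around shape edges and the flat background shows ringing — characteristic JPEG degradation.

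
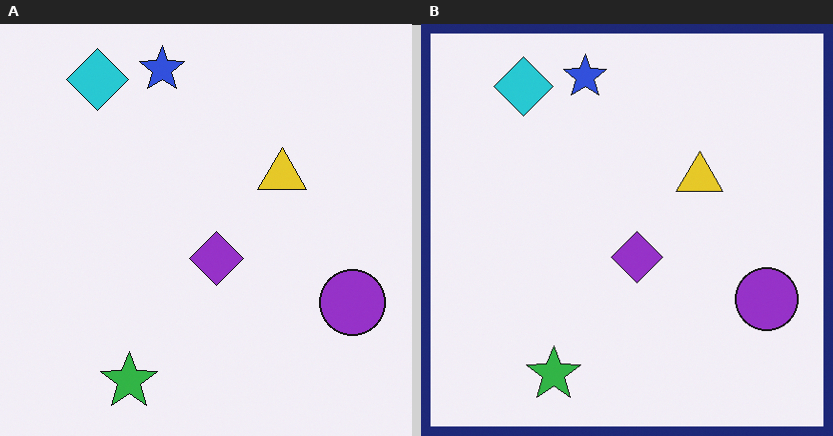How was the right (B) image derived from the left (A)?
It was framed with a navy border.

A solid navy frame runs around the edge of the right (B) image, with the content slightly shrunk inside it.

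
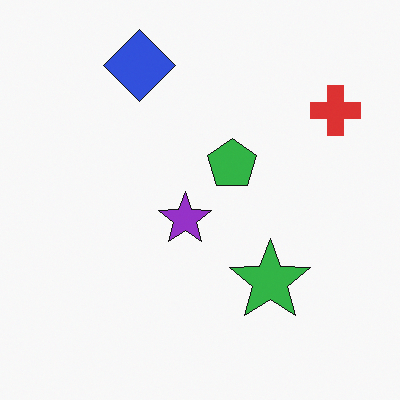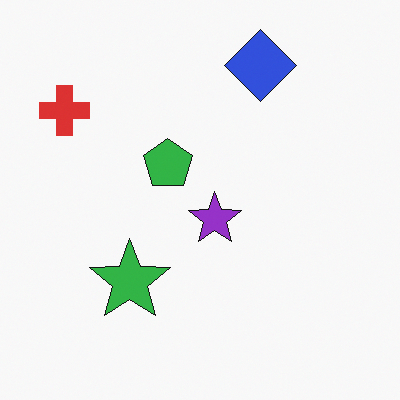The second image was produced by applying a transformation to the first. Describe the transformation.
Flipped horizontally (left ↔ right).

The red cross is in the top-right of the first image and the top-left of the second — shapes on opposite sides of the vertical midline have swapped in a mirror flip.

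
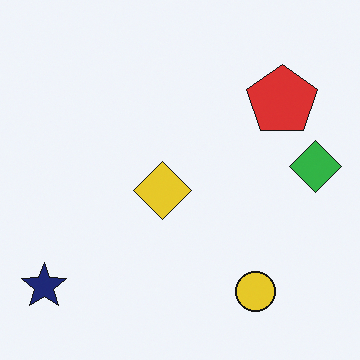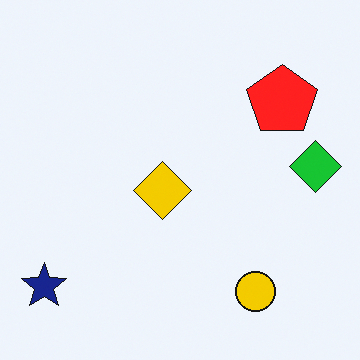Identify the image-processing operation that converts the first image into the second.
This is the original image slightly oversaturated.

All colors are more vivid — a global saturation change.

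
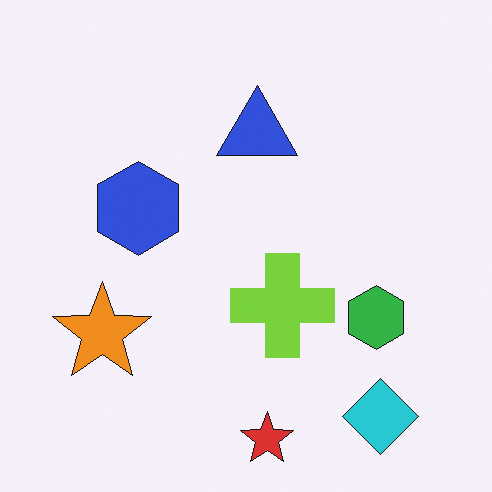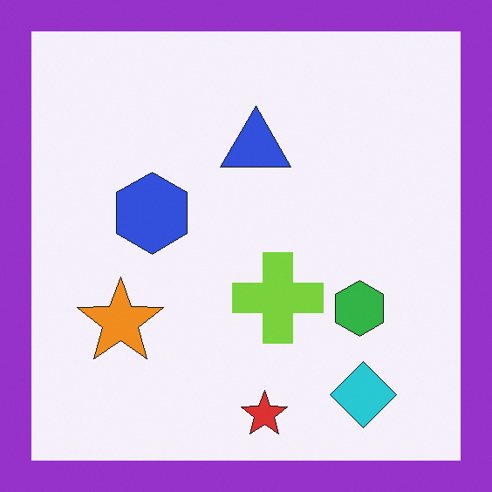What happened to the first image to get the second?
This is the original image framed with a purple border.

A solid purple frame runs around the edge of the second image, with the content slightly shrunk inside it.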